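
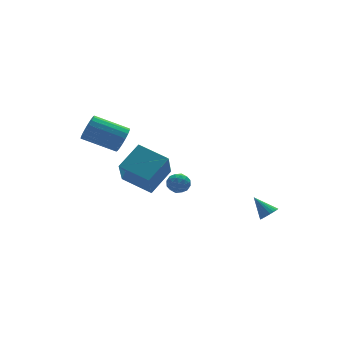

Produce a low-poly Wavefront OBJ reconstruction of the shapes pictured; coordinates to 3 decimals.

v 3.576 -3.912 -0.962
v 3.814 -4.225 -0.509
v 3.164 -2.948 -0.078
v 4.005 -4.08 -0.578
v 4.122 -3.906 -0.713
v 4.144 -3.733 -0.892
v 4.068 -3.591 -1.082
v 3.907 -3.504 -1.252
v 3.689 -3.488 -1.371
v 3.451 -3.545 -1.42
v 3.234 -3.665 -1.389
v 3.077 -3.828 -1.285
v 3.006 -4.006 -1.124
v 3.033 -4.167 -0.936
v 3.155 -4.284 -0.752
v 3.349 -4.336 -0.604
v 3.582 -4.316 -0.518
v -1.702 3.172 -0.599
v -2.383 2.107 1.164
v -0.189 3.816 0.374
v -0.87 2.75 2.137
v -0.67 1.59 -1.157
v -1.351 0.524 0.606
v 0.843 2.233 -0.184
v 0.162 1.168 1.579
v -1.749 2.857 2.67
v -1.19 3.306 3.146
v -2.813 4.372 4.045
v -3.371 3.923 3.57
v -1.224 3.52 2.83
v -2.847 4.586 3.73
v -1.363 3.602 2.483
v -2.985 4.668 3.383
v -1.577 3.537 2.173
v -3.2 4.603 3.072
v -1.826 3.338 1.961
v -3.449 4.404 2.861
v -2.059 3.043 1.89
v -3.682 4.109 2.79
v -2.231 2.711 1.973
v -3.854 3.777 2.873
v -2.307 2.408 2.195
v -3.93 3.474 3.094
v -2.273 2.194 2.51
v -3.896 3.26 3.41
v -2.135 2.112 2.857
v -3.757 3.178 3.757
v -1.92 2.177 3.168
v -3.543 3.243 4.067
v -1.671 2.376 3.379
v -3.294 3.442 4.279
v -1.438 2.671 3.45
v -3.061 3.737 4.35
v -1.266 3.003 3.367
v -2.889 4.069 4.267
v -1.336 -1.588 1.299
v -1.033 -1.351 1.864
v -0.427 -2.169 1.056
v -0.124 -1.932 1.621
v -0.647 -2.369 1.671
v -1.209 -2.01 1.822
v -0.251 -1.51 1.098
v -0.813 -1.151 1.249
v -0.363 -1.303 1.74
v -0.607 -1.833 2.094
v -0.853 -1.687 0.826
v -1.097 -2.217 1.18
v -1.264 -1.418 1.603
v -0.196 -2.102 1.317
v -0.503 -2.358 1.347
v -0.325 -2.219 1.679
v -1.368 -1.806 1.578
v -1.19 -1.666 1.91
v -0.963 -2.265 1.797
v -0.27 -1.854 1.01
v -0.092 -1.714 1.342
v -1.135 -1.301 1.241
v -0.957 -1.162 1.573
v -0.497 -1.255 1.123
v -0.692 -1.251 1.862
v -0.158 -1.592 1.719
v -0.233 -1.344 1.412
v -0.563 -1.133 1.5
v -0.836 -1.563 2.07
v -0.302 -1.904 1.927
v -0.609 -2.161 1.957
v -0.939 -1.95 2.045
v -0.442 -1.534 1.997
v -1.158 -1.616 0.993
v -0.624 -1.957 0.85
v -0.521 -1.57 0.875
v -0.851 -1.359 0.963
v -1.302 -1.928 1.201
v -0.768 -2.269 1.058
v -0.897 -2.387 1.42
v -1.227 -2.176 1.508
v -1.018 -1.986 0.923
f 2 1 4
f 2 4 3
f 4 1 5
f 4 5 3
f 5 1 6
f 5 6 3
f 6 1 7
f 6 7 3
f 7 1 8
f 7 8 3
f 8 1 9
f 8 9 3
f 9 1 10
f 9 10 3
f 10 1 11
f 10 11 3
f 11 1 12
f 11 12 3
f 12 1 13
f 12 13 3
f 13 1 14
f 13 14 3
f 14 1 15
f 14 15 3
f 15 1 16
f 15 16 3
f 16 1 17
f 16 17 3
f 17 1 2
f 17 2 3
f 19 21 18
f 22 19 18
f 18 21 20
f 20 22 18
f 19 25 21
f 23 19 22
f 23 25 19
f 21 25 20
f 24 22 20
f 20 25 24
f 24 23 22
f 25 23 24
f 27 26 30
f 27 30 28
f 28 30 31
f 28 31 29
f 30 26 32
f 30 32 31
f 31 32 33
f 31 33 29
f 32 26 34
f 32 34 33
f 33 34 35
f 33 35 29
f 34 26 36
f 34 36 35
f 35 36 37
f 35 37 29
f 36 26 38
f 36 38 37
f 37 38 39
f 37 39 29
f 38 26 40
f 38 40 39
f 39 40 41
f 39 41 29
f 40 26 42
f 40 42 41
f 41 42 43
f 41 43 29
f 42 26 44
f 42 44 43
f 43 44 45
f 43 45 29
f 44 26 46
f 44 46 45
f 45 46 47
f 45 47 29
f 46 26 48
f 46 48 47
f 47 48 49
f 47 49 29
f 48 26 50
f 48 50 49
f 49 50 51
f 49 51 29
f 50 26 52
f 50 52 51
f 51 52 53
f 51 53 29
f 52 26 54
f 52 54 53
f 53 54 55
f 53 55 29
f 54 26 27
f 54 27 55
f 55 27 28
f 55 28 29
f 56 93 72
f 93 67 96
f 72 96 61
f 93 96 72
f 56 72 68
f 72 61 73
f 68 73 57
f 72 73 68
f 56 68 77
f 68 57 78
f 77 78 63
f 68 78 77
f 56 77 89
f 77 63 92
f 89 92 66
f 77 92 89
f 56 89 93
f 89 66 97
f 93 97 67
f 89 97 93
f 57 73 84
f 73 61 87
f 84 87 65
f 73 87 84
f 61 96 74
f 96 67 95
f 74 95 60
f 96 95 74
f 67 97 94
f 97 66 90
f 94 90 58
f 97 90 94
f 66 92 91
f 92 63 79
f 91 79 62
f 92 79 91
f 63 78 83
f 78 57 80
f 83 80 64
f 78 80 83
f 59 85 71
f 85 65 86
f 71 86 60
f 85 86 71
f 59 71 69
f 71 60 70
f 69 70 58
f 71 70 69
f 59 69 76
f 69 58 75
f 76 75 62
f 69 75 76
f 59 76 81
f 76 62 82
f 81 82 64
f 76 82 81
f 59 81 85
f 81 64 88
f 85 88 65
f 81 88 85
f 60 86 74
f 86 65 87
f 74 87 61
f 86 87 74
f 58 70 94
f 70 60 95
f 94 95 67
f 70 95 94
f 62 75 91
f 75 58 90
f 91 90 66
f 75 90 91
f 64 82 83
f 82 62 79
f 83 79 63
f 82 79 83
f 65 88 84
f 88 64 80
f 84 80 57
f 88 80 84



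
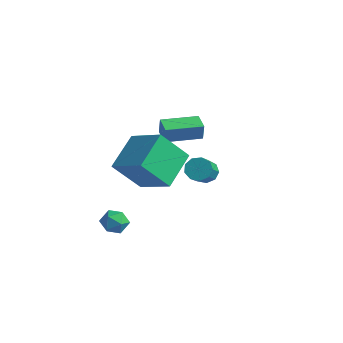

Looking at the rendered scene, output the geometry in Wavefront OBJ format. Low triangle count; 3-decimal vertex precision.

v 1.042 -0.368 1.273
v 1.141 -0.403 2.177
v 2.125 1.192 1.214
v 2.223 1.158 2.118
v 1.857 -0.938 1.162
v 1.955 -0.972 2.066
v 2.939 0.623 1.103
v 3.038 0.588 2.007
v 1.041 -3.083 -3.159
v 1.427 -3.492 -2.637
v 0.953 -4.088 -3.883
v 1.339 -4.497 -3.361
v 0.628 -4.253 -3.207
v 0.682 -3.632 -2.76
v 1.698 -3.948 -3.76
v 1.752 -3.327 -3.313
v 1.833 -4.027 -3.009
v 1.172 -4.216 -2.667
v 1.208 -3.364 -3.853
v 0.547 -3.553 -3.511
v 1.605 2.445 -2.79
v 2.22 2.797 -2.746
v 2.93 1.407 -1.527
v 2.315 1.055 -1.57
v 1.917 2.948 -2.398
v 2.627 1.559 -1.179
v 1.469 2.863 -2.233
v 2.178 1.474 -1.014
v 1.084 2.583 -2.328
v 1.793 1.194 -1.109
v 0.943 2.238 -2.64
v 1.652 0.849 -1.42
v 1.112 1.99 -3.021
v 1.821 0.6 -1.802
v 1.512 1.954 -3.294
v 2.221 0.565 -2.075
v 1.955 2.148 -3.331
v 2.665 0.759 -2.112
v 2.235 2.481 -3.115
v 2.945 1.092 -1.896
v 2.881 -3.834 -0.002
v 2.032 -4.853 1.561
v 2.503 -2.007 0.984
v 1.654 -3.027 2.547
v 4.746 -3.953 0.933
v 3.897 -4.973 2.496
v 4.368 -2.127 1.919
v 3.519 -3.146 3.482
f 2 4 1
f 5 2 1
f 1 4 3
f 3 5 1
f 2 8 4
f 6 2 5
f 6 8 2
f 4 8 3
f 7 5 3
f 3 8 7
f 7 6 5
f 8 6 7
f 9 20 14
f 9 14 10
f 9 10 16
f 9 16 19
f 9 19 20
f 10 14 18
f 14 20 13
f 20 19 11
f 19 16 15
f 16 10 17
f 12 18 13
f 12 13 11
f 12 11 15
f 12 15 17
f 12 17 18
f 13 18 14
f 11 13 20
f 15 11 19
f 17 15 16
f 18 17 10
f 22 21 25
f 22 25 23
f 23 25 26
f 23 26 24
f 25 21 27
f 25 27 26
f 26 27 28
f 26 28 24
f 27 21 29
f 27 29 28
f 28 29 30
f 28 30 24
f 29 21 31
f 29 31 30
f 30 31 32
f 30 32 24
f 31 21 33
f 31 33 32
f 32 33 34
f 32 34 24
f 33 21 35
f 33 35 34
f 34 35 36
f 34 36 24
f 35 21 37
f 35 37 36
f 36 37 38
f 36 38 24
f 37 21 39
f 37 39 38
f 38 39 40
f 38 40 24
f 39 21 22
f 39 22 40
f 40 22 23
f 40 23 24
f 42 44 41
f 45 42 41
f 41 44 43
f 43 45 41
f 42 48 44
f 46 42 45
f 46 48 42
f 44 48 43
f 47 45 43
f 43 48 47
f 47 46 45
f 48 46 47



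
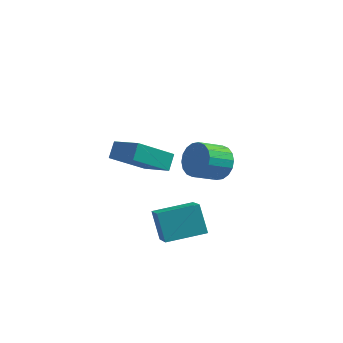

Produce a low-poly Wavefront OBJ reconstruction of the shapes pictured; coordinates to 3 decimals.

v 0.342 3.87 -1.453
v 1.069 3.43 -1.398
v -0.369 2.69 -1.482
v 0.358 2.25 -1.427
v 0.084 2.706 -0.762
v 0.524 3.435 -0.744
v 0.176 2.685 -2.136
v 0.616 3.414 -2.118
v 0.967 2.697 -1.82
v 0.91 2.711 -0.97
v -0.21 3.409 -1.91
v -0.267 3.423 -1.06
v 0.768 3.753 -1.423
v -0.068 2.367 -1.457
v -0.229 2.635 -1.066
v 0.198 2.376 -1.033
v 0.448 3.757 -1.038
v 0.875 3.498 -1.006
v 0.296 3.073 -0.632
v -0.175 2.622 -1.874
v 0.252 2.363 -1.842
v 0.502 3.744 -1.847
v 0.929 3.485 -1.814
v 0.404 3.047 -2.248
v 1.135 3.064 -1.639
v 0.717 2.371 -1.656
v 0.61 2.626 -2.073
v 0.869 3.055 -2.062
v 1.102 3.072 -1.139
v 0.684 2.379 -1.156
v 0.523 2.647 -0.765
v 0.781 3.075 -0.755
v 1.042 2.642 -1.387
v 0.016 3.741 -1.724
v -0.402 3.048 -1.741
v -0.081 3.045 -2.125
v 0.177 3.473 -2.115
v -0.017 3.749 -1.224
v -0.435 3.056 -1.241
v -0.169 3.065 -0.818
v 0.09 3.494 -0.807
v -0.342 3.478 -1.493
v 1.325 1.884 -0.179
v 1.894 1.931 0.567
v 0.945 1.104 1.345
v 0.375 1.056 0.599
v 1.646 2.264 0.618
v 0.697 1.437 1.396
v 1.334 2.521 0.512
v 0.385 1.694 1.289
v 1.021 2.653 0.268
v 0.071 1.825 1.046
v 0.767 2.632 -0.064
v -0.182 1.804 0.714
v 0.624 2.462 -0.419
v -0.326 1.635 0.359
v 0.62 2.178 -0.726
v -0.33 1.351 0.051
v 0.755 1.836 -0.925
v -0.194 1.009 -0.147
v 1.003 1.503 -0.976
v 0.054 0.676 -0.198
v 1.315 1.246 -0.869
v 0.366 0.419 -0.092
v 1.629 1.115 -0.626
v 0.679 0.287 0.152
v 1.882 1.136 -0.294
v 0.933 0.308 0.484
v 2.026 1.305 0.061
v 1.076 0.478 0.839
v 2.03 1.589 0.369
v 1.08 0.762 1.146
v -1.567 -2.783 3.555
v -1.489 -2.099 4.12
v -2.841 -1.972 2.751
v -2.762 -1.289 3.316
v -0.198 -1.891 2.284
v -0.119 -1.208 2.849
v -1.471 -1.081 1.48
v -1.393 -0.397 2.045
v -0.786 -1.198 -3.384
v -0.187 -2.731 -2.017
v -1.34 -0.368 -2.211
v -0.741 -1.902 -0.843
v 0.941 -0.338 -3.177
v 1.54 -1.872 -1.809
v 0.387 0.491 -2.003
v 0.986 -1.042 -0.636
f 1 38 17
f 38 12 41
f 17 41 6
f 38 41 17
f 1 17 13
f 17 6 18
f 13 18 2
f 17 18 13
f 1 13 22
f 13 2 23
f 22 23 8
f 13 23 22
f 1 22 34
f 22 8 37
f 34 37 11
f 22 37 34
f 1 34 38
f 34 11 42
f 38 42 12
f 34 42 38
f 2 18 29
f 18 6 32
f 29 32 10
f 18 32 29
f 6 41 19
f 41 12 40
f 19 40 5
f 41 40 19
f 12 42 39
f 42 11 35
f 39 35 3
f 42 35 39
f 11 37 36
f 37 8 24
f 36 24 7
f 37 24 36
f 8 23 28
f 23 2 25
f 28 25 9
f 23 25 28
f 4 30 16
f 30 10 31
f 16 31 5
f 30 31 16
f 4 16 14
f 16 5 15
f 14 15 3
f 16 15 14
f 4 14 21
f 14 3 20
f 21 20 7
f 14 20 21
f 4 21 26
f 21 7 27
f 26 27 9
f 21 27 26
f 4 26 30
f 26 9 33
f 30 33 10
f 26 33 30
f 5 31 19
f 31 10 32
f 19 32 6
f 31 32 19
f 3 15 39
f 15 5 40
f 39 40 12
f 15 40 39
f 7 20 36
f 20 3 35
f 36 35 11
f 20 35 36
f 9 27 28
f 27 7 24
f 28 24 8
f 27 24 28
f 10 33 29
f 33 9 25
f 29 25 2
f 33 25 29
f 44 43 47
f 44 47 45
f 45 47 48
f 45 48 46
f 47 43 49
f 47 49 48
f 48 49 50
f 48 50 46
f 49 43 51
f 49 51 50
f 50 51 52
f 50 52 46
f 51 43 53
f 51 53 52
f 52 53 54
f 52 54 46
f 53 43 55
f 53 55 54
f 54 55 56
f 54 56 46
f 55 43 57
f 55 57 56
f 56 57 58
f 56 58 46
f 57 43 59
f 57 59 58
f 58 59 60
f 58 60 46
f 59 43 61
f 59 61 60
f 60 61 62
f 60 62 46
f 61 43 63
f 61 63 62
f 62 63 64
f 62 64 46
f 63 43 65
f 63 65 64
f 64 65 66
f 64 66 46
f 65 43 67
f 65 67 66
f 66 67 68
f 66 68 46
f 67 43 69
f 67 69 68
f 68 69 70
f 68 70 46
f 69 43 71
f 69 71 70
f 70 71 72
f 70 72 46
f 71 43 44
f 71 44 72
f 72 44 45
f 72 45 46
f 74 76 73
f 77 74 73
f 73 76 75
f 75 77 73
f 74 80 76
f 78 74 77
f 78 80 74
f 76 80 75
f 79 77 75
f 75 80 79
f 79 78 77
f 80 78 79
f 82 84 81
f 85 82 81
f 81 84 83
f 83 85 81
f 82 88 84
f 86 82 85
f 86 88 82
f 84 88 83
f 87 85 83
f 83 88 87
f 87 86 85
f 88 86 87



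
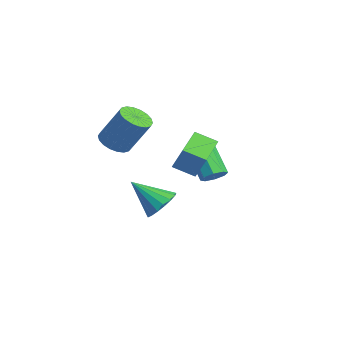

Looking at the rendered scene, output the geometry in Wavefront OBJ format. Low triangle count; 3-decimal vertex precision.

v 0.688 -0.575 1.108
v 1.5 -0.412 2.523
v -0.347 0.492 1.579
v 0.465 0.655 2.994
v 1.355 0.285 0.626
v 2.167 0.448 2.041
v 0.32 1.352 1.097
v 1.132 1.515 2.512
v -2.584 -2.035 1.477
v -1.764 -2.234 1.263
v -1.097 -1.405 3.05
v -1.916 -1.205 3.263
v -1.808 -1.88 1.115
v -1.14 -1.05 2.901
v -2.006 -1.555 1.038
v -1.338 -0.726 2.825
v -2.317 -1.326 1.048
v -1.65 -0.497 2.835
v -2.682 -1.237 1.143
v -2.014 -0.408 2.93
v -3.027 -1.306 1.304
v -2.36 -0.477 3.091
v -3.285 -1.52 1.499
v -2.617 -0.69 3.286
v -3.403 -1.835 1.69
v -2.736 -1.006 3.477
v -3.36 -2.19 1.839
v -2.692 -1.36 3.625
v -3.162 -2.514 1.915
v -2.494 -1.685 3.702
v -2.85 -2.743 1.905
v -2.183 -1.914 3.692
v -2.486 -2.832 1.81
v -1.818 -2.003 3.597
v -2.14 -2.763 1.649
v -1.473 -1.934 3.436
v -1.883 -2.55 1.454
v -1.215 -1.72 3.241
v -3.119 3.346 -2.294
v -2.659 3.087 -1.82
v -4.16 2.994 -0.412
v -4.621 3.254 -0.886
v -2.684 3.63 -1.81
v -4.185 3.537 -0.403
v -2.963 4.006 -2.084
v -4.465 3.914 -0.676
v -3.335 3.997 -2.481
v -4.836 3.904 -1.073
v -3.58 3.606 -2.768
v -5.081 3.513 -1.36
v -3.555 3.063 -2.777
v -5.056 2.97 -1.37
v -3.275 2.686 -2.504
v -4.777 2.594 -1.096
v -2.904 2.696 -2.107
v -4.405 2.603 -0.699
v -2.676 0.383 -3.376
v -2.287 0.917 -2.625
v -3.684 -0.783 -2.024
v -2.694 1.147 -2.73
v -3.097 1.201 -2.983
v -3.403 1.068 -3.326
v -3.543 0.779 -3.68
v -3.484 0.398 -3.965
v -3.241 0.014 -4.115
v -2.868 -0.285 -4.095
v -2.451 -0.431 -3.911
v -2.086 -0.391 -3.604
v -1.856 -0.173 -3.245
v -1.814 0.172 -2.916
v -1.97 0.565 -2.692
f 2 4 1
f 5 2 1
f 1 4 3
f 3 5 1
f 2 8 4
f 6 2 5
f 6 8 2
f 4 8 3
f 7 5 3
f 3 8 7
f 7 6 5
f 8 6 7
f 10 9 13
f 10 13 11
f 11 13 14
f 11 14 12
f 13 9 15
f 13 15 14
f 14 15 16
f 14 16 12
f 15 9 17
f 15 17 16
f 16 17 18
f 16 18 12
f 17 9 19
f 17 19 18
f 18 19 20
f 18 20 12
f 19 9 21
f 19 21 20
f 20 21 22
f 20 22 12
f 21 9 23
f 21 23 22
f 22 23 24
f 22 24 12
f 23 9 25
f 23 25 24
f 24 25 26
f 24 26 12
f 25 9 27
f 25 27 26
f 26 27 28
f 26 28 12
f 27 9 29
f 27 29 28
f 28 29 30
f 28 30 12
f 29 9 31
f 29 31 30
f 30 31 32
f 30 32 12
f 31 9 33
f 31 33 32
f 32 33 34
f 32 34 12
f 33 9 35
f 33 35 34
f 34 35 36
f 34 36 12
f 35 9 37
f 35 37 36
f 36 37 38
f 36 38 12
f 37 9 10
f 37 10 38
f 38 10 11
f 38 11 12
f 40 39 43
f 40 43 41
f 41 43 44
f 41 44 42
f 43 39 45
f 43 45 44
f 44 45 46
f 44 46 42
f 45 39 47
f 45 47 46
f 46 47 48
f 46 48 42
f 47 39 49
f 47 49 48
f 48 49 50
f 48 50 42
f 49 39 51
f 49 51 50
f 50 51 52
f 50 52 42
f 51 39 53
f 51 53 52
f 52 53 54
f 52 54 42
f 53 39 55
f 53 55 54
f 54 55 56
f 54 56 42
f 55 39 40
f 55 40 56
f 56 40 41
f 56 41 42
f 58 57 60
f 58 60 59
f 60 57 61
f 60 61 59
f 61 57 62
f 61 62 59
f 62 57 63
f 62 63 59
f 63 57 64
f 63 64 59
f 64 57 65
f 64 65 59
f 65 57 66
f 65 66 59
f 66 57 67
f 66 67 59
f 67 57 68
f 67 68 59
f 68 57 69
f 68 69 59
f 69 57 70
f 69 70 59
f 70 57 71
f 70 71 59
f 71 57 58
f 71 58 59



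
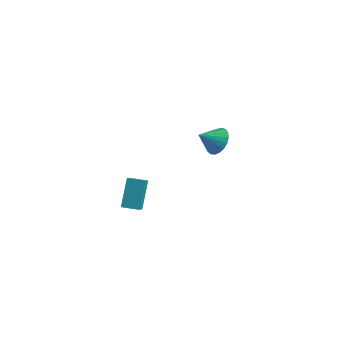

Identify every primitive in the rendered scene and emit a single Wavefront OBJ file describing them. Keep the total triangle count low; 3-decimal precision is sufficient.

v 2.241 4.02 -2.756
v 3.073 3.698 -2.375
v 1.519 3.14 -1.924
v 2.981 4.005 -2.129
v 2.762 4.315 -1.993
v 2.452 4.573 -1.988
v 2.106 4.736 -2.116
v 1.783 4.775 -2.354
v 1.54 4.684 -2.662
v 1.417 4.477 -2.987
v 1.437 4.192 -3.271
v 1.596 3.877 -3.467
v 1.867 3.587 -3.539
v 2.202 3.371 -3.476
v 2.544 3.268 -3.289
v 2.833 3.295 -3.009
v 3.02 3.447 -2.686
v 1.041 -3.758 -3.557
v 1.317 -4.47 -2.975
v 0.721 -2.661 -2.064
v 0.996 -3.374 -1.482
v 1.984 -3.426 -3.598
v 2.259 -4.139 -3.016
v 1.663 -2.33 -2.105
v 1.939 -3.042 -1.523
f 2 1 4
f 2 4 3
f 4 1 5
f 4 5 3
f 5 1 6
f 5 6 3
f 6 1 7
f 6 7 3
f 7 1 8
f 7 8 3
f 8 1 9
f 8 9 3
f 9 1 10
f 9 10 3
f 10 1 11
f 10 11 3
f 11 1 12
f 11 12 3
f 12 1 13
f 12 13 3
f 13 1 14
f 13 14 3
f 14 1 15
f 14 15 3
f 15 1 16
f 15 16 3
f 16 1 17
f 16 17 3
f 17 1 2
f 17 2 3
f 19 21 18
f 22 19 18
f 18 21 20
f 20 22 18
f 19 25 21
f 23 19 22
f 23 25 19
f 21 25 20
f 24 22 20
f 20 25 24
f 24 23 22
f 25 23 24



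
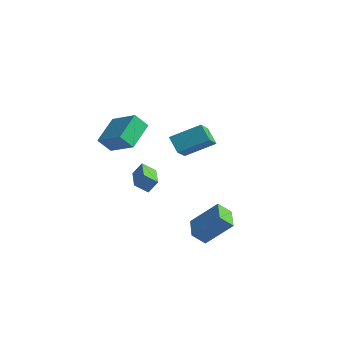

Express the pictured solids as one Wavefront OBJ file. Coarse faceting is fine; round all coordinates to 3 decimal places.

v -4.491 0.302 -3.011
v -4.151 0.754 -2.248
v -3.843 0.795 -3.592
v -3.504 1.248 -2.829
v -3.056 -1.248 -2.731
v -2.717 -0.795 -1.968
v -2.409 -0.754 -3.312
v -2.069 -0.302 -2.549
v 2.582 -1.996 -3.76
v 2.087 -2.573 -3.022
v 3.838 -1.154 -2.26
v 3.343 -1.732 -1.522
v 3.537 -3.068 -3.958
v 3.042 -3.646 -3.22
v 4.793 -2.227 -2.458
v 4.298 -2.804 -1.72
v 1.1 -1.838 1.492
v 1.524 -2.99 2.438
v 0.263 -1.526 2.247
v 0.686 -2.678 3.193
v 2.354 -0.642 2.387
v 2.777 -1.794 3.333
v 1.516 -0.33 3.142
v 1.94 -1.482 4.088
v -1.61 -4.075 3.014
v -1.989 -2.354 3.851
v -3.329 -3.996 2.075
v -3.707 -2.275 2.911
v -1.113 -3.545 2.149
v -1.491 -1.824 2.985
v -2.831 -3.466 1.209
v -3.21 -1.745 2.046
f 2 4 1
f 5 2 1
f 1 4 3
f 3 5 1
f 2 8 4
f 6 2 5
f 6 8 2
f 4 8 3
f 7 5 3
f 3 8 7
f 7 6 5
f 8 6 7
f 10 12 9
f 13 10 9
f 9 12 11
f 11 13 9
f 10 16 12
f 14 10 13
f 14 16 10
f 12 16 11
f 15 13 11
f 11 16 15
f 15 14 13
f 16 14 15
f 18 20 17
f 21 18 17
f 17 20 19
f 19 21 17
f 18 24 20
f 22 18 21
f 22 24 18
f 20 24 19
f 23 21 19
f 19 24 23
f 23 22 21
f 24 22 23
f 26 28 25
f 29 26 25
f 25 28 27
f 27 29 25
f 26 32 28
f 30 26 29
f 30 32 26
f 28 32 27
f 31 29 27
f 27 32 31
f 31 30 29
f 32 30 31



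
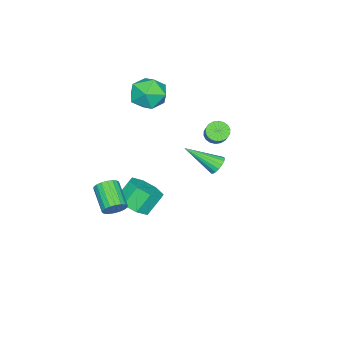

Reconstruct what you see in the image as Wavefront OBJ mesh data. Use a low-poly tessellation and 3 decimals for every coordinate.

v 0.894 -1.053 -2.544
v 1.147 -0.856 -1.989
v 0.238 -1.85 -1.222
v -0.014 -2.047 -1.776
v 0.925 -0.68 -2.024
v 0.016 -1.674 -1.257
v 0.698 -0.578 -2.162
v -0.211 -1.572 -1.395
v 0.509 -0.571 -2.375
v -0.4 -1.565 -1.608
v 0.397 -0.658 -2.622
v -0.512 -1.652 -1.855
v 0.383 -0.824 -2.853
v -0.526 -1.818 -2.086
v 0.471 -1.035 -3.023
v -0.438 -2.029 -2.256
v 0.642 -1.25 -3.098
v -0.267 -2.244 -2.331
v 0.864 -1.426 -3.063
v -0.045 -2.42 -2.296
v 1.091 -1.528 -2.925
v 0.182 -2.522 -2.158
v 1.28 -1.535 -2.712
v 0.371 -2.529 -1.945
v 1.392 -1.448 -2.465
v 0.483 -2.442 -1.698
v 1.406 -1.282 -2.234
v 0.497 -2.276 -1.467
v 1.318 -1.071 -2.064
v 0.409 -2.065 -1.297
v -1.411 -1.384 -3.986
v -0.987 -2.09 -3.419
v -1.625 -1.663 -2.408
v -2.049 -0.956 -2.974
v -0.578 -1.443 -3.436
v -1.216 -1.016 -2.424
v -0.658 -0.762 -3.774
v -1.295 -0.334 -2.762
v -1.178 -0.444 -4.236
v -1.816 -0.016 -3.225
v -1.835 -0.677 -4.552
v -2.473 -0.25 -3.541
v -2.244 -1.324 -4.536
v -2.882 -0.897 -3.524
v -2.165 -2.006 -4.198
v -2.802 -1.578 -3.186
v -1.644 -2.324 -3.735
v -2.282 -1.896 -2.724
v 0.574 4.221 2.336
v 0.901 4.054 1.94
v 1.106 2.779 3.384
v 1.05 4.211 2.081
v 1.09 4.371 2.281
v 1.011 4.496 2.493
v 0.832 4.558 2.669
v 0.594 4.543 2.768
v 0.352 4.454 2.769
v 0.16 4.311 2.67
v 0.063 4.148 2.495
v 0.083 4.001 2.283
v 0.216 3.905 2.083
v 0.43 3.881 1.941
v 0.678 3.934 1.89
v -3.199 2.209 1.378
v -2.742 1.916 1.146
v -2.005 2.398 1.99
v -2.461 2.691 2.222
v -2.739 2.143 1.014
v -2.002 2.625 1.858
v -2.827 2.383 0.954
v -2.09 2.865 1.798
v -2.989 2.589 0.978
v -2.251 3.07 1.822
v -3.192 2.719 1.081
v -2.455 3.201 1.925
v -3.397 2.748 1.243
v -2.659 3.23 2.087
v -3.562 2.671 1.432
v -2.825 3.153 2.276
v -3.655 2.502 1.61
v -2.918 2.984 2.454
v -3.658 2.275 1.742
v -2.921 2.757 2.586
v -3.57 2.035 1.802
v -2.833 2.517 2.646
v -3.409 1.83 1.778
v -2.671 2.311 2.622
v -3.205 1.699 1.675
v -2.468 2.181 2.519
v -3.001 1.67 1.513
v -2.263 2.152 2.357
v -2.835 1.747 1.324
v -2.098 2.229 2.168
v -4.836 -1.392 2.72
v -4.317 -1.187 1.792
v -3.583 -2.533 3.168
v -3.064 -2.328 2.24
v -3.116 -1.568 3.01
v -3.891 -0.863 2.733
v -4.009 -2.857 2.227
v -4.784 -2.152 1.95
v -3.806 -2.093 1.487
v -3.255 -1.296 1.971
v -4.645 -2.424 2.989
v -4.094 -1.627 3.473
f 2 1 5
f 2 5 3
f 3 5 6
f 3 6 4
f 5 1 7
f 5 7 6
f 6 7 8
f 6 8 4
f 7 1 9
f 7 9 8
f 8 9 10
f 8 10 4
f 9 1 11
f 9 11 10
f 10 11 12
f 10 12 4
f 11 1 13
f 11 13 12
f 12 13 14
f 12 14 4
f 13 1 15
f 13 15 14
f 14 15 16
f 14 16 4
f 15 1 17
f 15 17 16
f 16 17 18
f 16 18 4
f 17 1 19
f 17 19 18
f 18 19 20
f 18 20 4
f 19 1 21
f 19 21 20
f 20 21 22
f 20 22 4
f 21 1 23
f 21 23 22
f 22 23 24
f 22 24 4
f 23 1 25
f 23 25 24
f 24 25 26
f 24 26 4
f 25 1 27
f 25 27 26
f 26 27 28
f 26 28 4
f 27 1 29
f 27 29 28
f 28 29 30
f 28 30 4
f 29 1 2
f 29 2 30
f 30 2 3
f 30 3 4
f 32 31 35
f 32 35 33
f 33 35 36
f 33 36 34
f 35 31 37
f 35 37 36
f 36 37 38
f 36 38 34
f 37 31 39
f 37 39 38
f 38 39 40
f 38 40 34
f 39 31 41
f 39 41 40
f 40 41 42
f 40 42 34
f 41 31 43
f 41 43 42
f 42 43 44
f 42 44 34
f 43 31 45
f 43 45 44
f 44 45 46
f 44 46 34
f 45 31 47
f 45 47 46
f 46 47 48
f 46 48 34
f 47 31 32
f 47 32 48
f 48 32 33
f 48 33 34
f 50 49 52
f 50 52 51
f 52 49 53
f 52 53 51
f 53 49 54
f 53 54 51
f 54 49 55
f 54 55 51
f 55 49 56
f 55 56 51
f 56 49 57
f 56 57 51
f 57 49 58
f 57 58 51
f 58 49 59
f 58 59 51
f 59 49 60
f 59 60 51
f 60 49 61
f 60 61 51
f 61 49 62
f 61 62 51
f 62 49 63
f 62 63 51
f 63 49 50
f 63 50 51
f 65 64 68
f 65 68 66
f 66 68 69
f 66 69 67
f 68 64 70
f 68 70 69
f 69 70 71
f 69 71 67
f 70 64 72
f 70 72 71
f 71 72 73
f 71 73 67
f 72 64 74
f 72 74 73
f 73 74 75
f 73 75 67
f 74 64 76
f 74 76 75
f 75 76 77
f 75 77 67
f 76 64 78
f 76 78 77
f 77 78 79
f 77 79 67
f 78 64 80
f 78 80 79
f 79 80 81
f 79 81 67
f 80 64 82
f 80 82 81
f 81 82 83
f 81 83 67
f 82 64 84
f 82 84 83
f 83 84 85
f 83 85 67
f 84 64 86
f 84 86 85
f 85 86 87
f 85 87 67
f 86 64 88
f 86 88 87
f 87 88 89
f 87 89 67
f 88 64 90
f 88 90 89
f 89 90 91
f 89 91 67
f 90 64 92
f 90 92 91
f 91 92 93
f 91 93 67
f 92 64 65
f 92 65 93
f 93 65 66
f 93 66 67
f 94 105 99
f 94 99 95
f 94 95 101
f 94 101 104
f 94 104 105
f 95 99 103
f 99 105 98
f 105 104 96
f 104 101 100
f 101 95 102
f 97 103 98
f 97 98 96
f 97 96 100
f 97 100 102
f 97 102 103
f 98 103 99
f 96 98 105
f 100 96 104
f 102 100 101
f 103 102 95



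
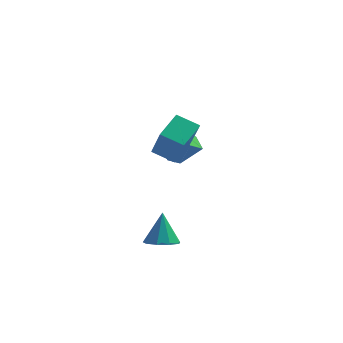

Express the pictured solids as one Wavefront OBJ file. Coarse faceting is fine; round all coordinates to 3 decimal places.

v 1.941 -3.33 -2.327
v 2.663 -2.975 -2.424
v 1.839 -2.71 -0.833
v 2.26 -2.634 -2.593
v 1.707 -2.619 -2.637
v 1.265 -2.936 -2.536
v 1.138 -3.438 -2.337
v 1.388 -3.888 -2.133
v 1.896 -4.078 -2.02
v 2.425 -3.917 -2.05
v 2.728 -3.481 -2.21
v 1.225 1.132 0.319
v 0.785 1.777 0.725
v 1.675 1.736 -0.155
v 1.236 2.381 0.251
v 2.244 1.179 1.349
v 1.805 1.824 1.755
v 2.695 1.783 0.875
v 2.255 2.428 1.281
v 1.224 -2.096 2.518
v 1.649 -0.792 3.101
v 2.277 -2.23 2.051
v 2.702 -0.926 2.634
v 1.798 -2.974 4.066
v 2.223 -1.67 4.649
v 2.851 -3.108 3.599
v 3.276 -1.804 4.182
f 2 1 4
f 2 4 3
f 4 1 5
f 4 5 3
f 5 1 6
f 5 6 3
f 6 1 7
f 6 7 3
f 7 1 8
f 7 8 3
f 8 1 9
f 8 9 3
f 9 1 10
f 9 10 3
f 10 1 11
f 10 11 3
f 11 1 2
f 11 2 3
f 13 15 12
f 16 13 12
f 12 15 14
f 14 16 12
f 13 19 15
f 17 13 16
f 17 19 13
f 15 19 14
f 18 16 14
f 14 19 18
f 18 17 16
f 19 17 18
f 21 23 20
f 24 21 20
f 20 23 22
f 22 24 20
f 21 27 23
f 25 21 24
f 25 27 21
f 23 27 22
f 26 24 22
f 22 27 26
f 26 25 24
f 27 25 26



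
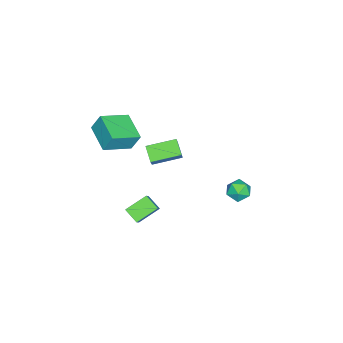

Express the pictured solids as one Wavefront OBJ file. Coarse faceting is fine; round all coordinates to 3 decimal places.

v 0.371 -2.795 -1.183
v -0.354 -3.416 -0.489
v -0.622 -1.209 -0.801
v -1.347 -1.83 -0.106
v 1.167 -2.55 -0.134
v 0.442 -3.171 0.561
v 0.174 -0.964 0.249
v -0.551 -1.585 0.943
v 3.031 -5.488 3.778
v 2.918 -4.935 4.938
v 1.604 -4.336 3.089
v 1.49 -3.782 4.248
v 4.35 -4.158 3.272
v 4.236 -3.604 4.431
v 2.922 -3.005 2.582
v 2.809 -2.452 3.742
v 4.057 -2.103 -3.236
v 3.709 -2.962 -2.663
v 3.006 -1.208 -2.531
v 2.658 -2.067 -1.958
v 5.342 -1.693 -1.842
v 4.994 -2.552 -1.269
v 4.291 -0.798 -1.137
v 3.943 -1.657 -0.564
v 2.06 3.385 1.2
v 2.586 4.003 1.377
v 2.734 3.137 0.063
v 3.26 3.755 0.24
v 3.264 3.061 0.698
v 2.848 3.215 1.4
v 2.472 3.925 0.04
v 2.056 4.079 0.742
v 2.841 4.337 0.66
v 3.331 3.803 1.067
v 1.989 3.337 0.373
v 2.479 2.803 0.78
f 2 4 1
f 5 2 1
f 1 4 3
f 3 5 1
f 2 8 4
f 6 2 5
f 6 8 2
f 4 8 3
f 7 5 3
f 3 8 7
f 7 6 5
f 8 6 7
f 10 12 9
f 13 10 9
f 9 12 11
f 11 13 9
f 10 16 12
f 14 10 13
f 14 16 10
f 12 16 11
f 15 13 11
f 11 16 15
f 15 14 13
f 16 14 15
f 18 20 17
f 21 18 17
f 17 20 19
f 19 21 17
f 18 24 20
f 22 18 21
f 22 24 18
f 20 24 19
f 23 21 19
f 19 24 23
f 23 22 21
f 24 22 23
f 25 36 30
f 25 30 26
f 25 26 32
f 25 32 35
f 25 35 36
f 26 30 34
f 30 36 29
f 36 35 27
f 35 32 31
f 32 26 33
f 28 34 29
f 28 29 27
f 28 27 31
f 28 31 33
f 28 33 34
f 29 34 30
f 27 29 36
f 31 27 35
f 33 31 32
f 34 33 26



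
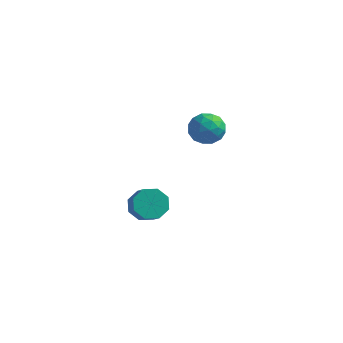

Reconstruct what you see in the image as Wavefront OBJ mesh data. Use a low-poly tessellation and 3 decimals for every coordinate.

v 1.845 -2.412 -1.915
v 2.375 -2.665 -2.557
v 3.024 -3.361 -1.747
v 2.495 -3.108 -1.105
v 2.589 -2.112 -2.254
v 3.238 -2.808 -1.443
v 2.367 -1.735 -1.752
v 3.016 -2.431 -0.941
v 1.84 -1.754 -1.346
v 2.489 -2.45 -0.535
v 1.316 -2.159 -1.273
v 1.965 -2.855 -0.463
v 1.102 -2.712 -1.577
v 1.751 -3.408 -0.766
v 1.324 -3.089 -2.079
v 1.973 -3.785 -1.268
v 1.851 -3.07 -2.485
v 2.5 -3.766 -1.674
v 2.314 3.953 -0.289
v 3.132 3.438 -0.274
v 1.528 2.722 0.274
v 2.346 2.207 0.289
v 2.227 2.944 0.904
v 2.713 3.705 0.556
v 1.947 2.455 -0.556
v 2.433 3.216 -0.904
v 2.906 2.512 -0.439
v 3.079 2.814 0.464
v 1.581 3.346 -0.464
v 1.754 3.648 0.439
v 2.792 3.804 -0.331
v 1.868 2.356 0.331
v 1.798 2.79 0.692
v 2.279 2.487 0.701
v 2.546 3.961 0.157
v 3.027 3.658 0.166
v 2.495 3.367 0.858
v 1.633 2.502 -0.166
v 2.114 2.199 -0.157
v 2.381 3.673 -0.701
v 2.862 3.37 -0.692
v 2.165 2.793 -0.858
v 3.14 2.956 -0.419
v 2.678 2.233 -0.088
v 2.443 2.379 -0.585
v 2.729 2.826 -0.789
v 3.242 3.134 0.112
v 2.78 2.41 0.443
v 2.71 2.844 0.804
v 2.995 3.291 0.599
v 3.108 2.59 0.015
v 1.88 3.75 -0.443
v 1.418 3.026 -0.112
v 1.665 2.869 -0.599
v 1.95 3.316 -0.804
v 1.982 3.927 0.088
v 1.52 3.204 0.419
v 1.931 3.334 0.789
v 2.217 3.781 0.585
v 1.552 3.57 -0.015
f 2 1 5
f 2 5 3
f 3 5 6
f 3 6 4
f 5 1 7
f 5 7 6
f 6 7 8
f 6 8 4
f 7 1 9
f 7 9 8
f 8 9 10
f 8 10 4
f 9 1 11
f 9 11 10
f 10 11 12
f 10 12 4
f 11 1 13
f 11 13 12
f 12 13 14
f 12 14 4
f 13 1 15
f 13 15 14
f 14 15 16
f 14 16 4
f 15 1 17
f 15 17 16
f 16 17 18
f 16 18 4
f 17 1 2
f 17 2 18
f 18 2 3
f 18 3 4
f 19 56 35
f 56 30 59
f 35 59 24
f 56 59 35
f 19 35 31
f 35 24 36
f 31 36 20
f 35 36 31
f 19 31 40
f 31 20 41
f 40 41 26
f 31 41 40
f 19 40 52
f 40 26 55
f 52 55 29
f 40 55 52
f 19 52 56
f 52 29 60
f 56 60 30
f 52 60 56
f 20 36 47
f 36 24 50
f 47 50 28
f 36 50 47
f 24 59 37
f 59 30 58
f 37 58 23
f 59 58 37
f 30 60 57
f 60 29 53
f 57 53 21
f 60 53 57
f 29 55 54
f 55 26 42
f 54 42 25
f 55 42 54
f 26 41 46
f 41 20 43
f 46 43 27
f 41 43 46
f 22 48 34
f 48 28 49
f 34 49 23
f 48 49 34
f 22 34 32
f 34 23 33
f 32 33 21
f 34 33 32
f 22 32 39
f 32 21 38
f 39 38 25
f 32 38 39
f 22 39 44
f 39 25 45
f 44 45 27
f 39 45 44
f 22 44 48
f 44 27 51
f 48 51 28
f 44 51 48
f 23 49 37
f 49 28 50
f 37 50 24
f 49 50 37
f 21 33 57
f 33 23 58
f 57 58 30
f 33 58 57
f 25 38 54
f 38 21 53
f 54 53 29
f 38 53 54
f 27 45 46
f 45 25 42
f 46 42 26
f 45 42 46
f 28 51 47
f 51 27 43
f 47 43 20
f 51 43 47



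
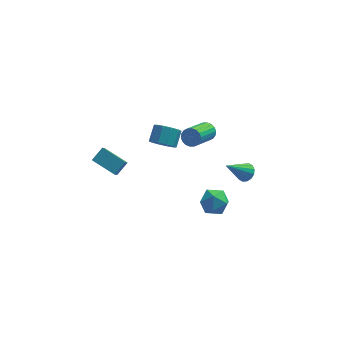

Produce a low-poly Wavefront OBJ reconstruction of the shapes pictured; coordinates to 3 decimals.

v 4.338 2.445 -4.267
v 4.768 2.05 -4.031
v 3.142 1.915 -2.973
v 4.815 2.331 -3.873
v 4.735 2.643 -3.82
v 4.547 2.901 -3.887
v 4.304 3.037 -4.056
v 4.07 3.015 -4.282
v 3.907 2.839 -4.503
v 3.86 2.558 -4.662
v 3.941 2.247 -4.715
v 4.128 1.988 -4.648
v 4.371 1.852 -4.479
v 4.606 1.875 -4.253
v -0.507 -0.735 2.045
v -0.251 -0.343 1.446
v 0.063 0.447 2.097
v -0.193 0.055 2.695
v -0.699 -0.223 1.517
v -0.386 0.566 2.168
v -1.074 -0.299 1.789
v -0.761 0.491 2.44
v -1.233 -0.541 2.159
v -0.919 0.248 2.81
v -1.114 -0.857 2.485
v -0.8 -0.068 3.136
v -0.763 -1.127 2.643
v -0.449 -0.337 3.294
v -0.314 -1.246 2.572
v -0.001 -0.457 3.223
v 0.061 -1.171 2.3
v 0.374 -0.381 2.951
v 0.219 -0.928 1.93
v 0.533 -0.139 2.581
v 0.1 -0.612 1.604
v 0.414 0.177 2.255
v -4.328 1.165 -1.212
v -3.726 1.688 -0.641
v -4.182 1.685 -1.842
v -3.581 2.208 -1.272
v -3.119 0.272 -1.668
v -2.518 0.795 -1.098
v -2.974 0.792 -2.299
v -2.372 1.315 -1.728
v 1.906 0.491 1.808
v 2.201 0.644 2.295
v 1.288 -0.798 3.3
v 0.994 -0.951 2.812
v 1.984 0.791 2.31
v 1.071 -0.65 3.314
v 1.751 0.879 2.224
v 0.839 -0.563 3.229
v 1.55 0.89 2.057
v 0.637 -0.552 3.061
v 1.419 0.822 1.84
v 0.506 -0.62 2.844
v 1.384 0.688 1.616
v 0.472 -0.754 2.621
v 1.453 0.515 1.431
v 0.541 -0.927 2.435
v 1.612 0.338 1.32
v 0.699 -1.104 2.325
v 1.829 0.19 1.306
v 0.916 -1.251 2.31
v 2.061 0.103 1.391
v 1.149 -1.339 2.396
v 2.263 0.092 1.559
v 1.35 -1.35 2.563
v 2.394 0.16 1.776
v 1.481 -1.282 2.78
v 2.428 0.294 1.999
v 1.516 -1.148 3.004
v 2.359 0.467 2.185
v 1.447 -0.975 3.189
v 2.325 -1.661 -1.613
v 2.966 -2.282 -1.762
v 1.394 -2.718 -1.218
v 2.035 -3.339 -1.367
v 2.114 -2.763 -0.674
v 2.69 -2.11 -0.918
v 1.67 -2.89 -2.062
v 2.246 -2.237 -2.306
v 2.561 -3.041 -2.039
v 2.836 -2.963 -1.181
v 1.524 -2.037 -1.799
v 1.799 -1.959 -0.941
f 2 1 4
f 2 4 3
f 4 1 5
f 4 5 3
f 5 1 6
f 5 6 3
f 6 1 7
f 6 7 3
f 7 1 8
f 7 8 3
f 8 1 9
f 8 9 3
f 9 1 10
f 9 10 3
f 10 1 11
f 10 11 3
f 11 1 12
f 11 12 3
f 12 1 13
f 12 13 3
f 13 1 14
f 13 14 3
f 14 1 2
f 14 2 3
f 16 15 19
f 16 19 17
f 17 19 20
f 17 20 18
f 19 15 21
f 19 21 20
f 20 21 22
f 20 22 18
f 21 15 23
f 21 23 22
f 22 23 24
f 22 24 18
f 23 15 25
f 23 25 24
f 24 25 26
f 24 26 18
f 25 15 27
f 25 27 26
f 26 27 28
f 26 28 18
f 27 15 29
f 27 29 28
f 28 29 30
f 28 30 18
f 29 15 31
f 29 31 30
f 30 31 32
f 30 32 18
f 31 15 33
f 31 33 32
f 32 33 34
f 32 34 18
f 33 15 35
f 33 35 34
f 34 35 36
f 34 36 18
f 35 15 16
f 35 16 36
f 36 16 17
f 36 17 18
f 38 40 37
f 41 38 37
f 37 40 39
f 39 41 37
f 38 44 40
f 42 38 41
f 42 44 38
f 40 44 39
f 43 41 39
f 39 44 43
f 43 42 41
f 44 42 43
f 46 45 49
f 46 49 47
f 47 49 50
f 47 50 48
f 49 45 51
f 49 51 50
f 50 51 52
f 50 52 48
f 51 45 53
f 51 53 52
f 52 53 54
f 52 54 48
f 53 45 55
f 53 55 54
f 54 55 56
f 54 56 48
f 55 45 57
f 55 57 56
f 56 57 58
f 56 58 48
f 57 45 59
f 57 59 58
f 58 59 60
f 58 60 48
f 59 45 61
f 59 61 60
f 60 61 62
f 60 62 48
f 61 45 63
f 61 63 62
f 62 63 64
f 62 64 48
f 63 45 65
f 63 65 64
f 64 65 66
f 64 66 48
f 65 45 67
f 65 67 66
f 66 67 68
f 66 68 48
f 67 45 69
f 67 69 68
f 68 69 70
f 68 70 48
f 69 45 71
f 69 71 70
f 70 71 72
f 70 72 48
f 71 45 73
f 71 73 72
f 72 73 74
f 72 74 48
f 73 45 46
f 73 46 74
f 74 46 47
f 74 47 48
f 75 86 80
f 75 80 76
f 75 76 82
f 75 82 85
f 75 85 86
f 76 80 84
f 80 86 79
f 86 85 77
f 85 82 81
f 82 76 83
f 78 84 79
f 78 79 77
f 78 77 81
f 78 81 83
f 78 83 84
f 79 84 80
f 77 79 86
f 81 77 85
f 83 81 82
f 84 83 76



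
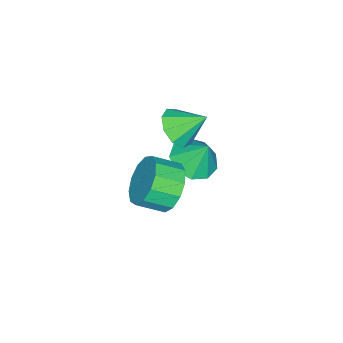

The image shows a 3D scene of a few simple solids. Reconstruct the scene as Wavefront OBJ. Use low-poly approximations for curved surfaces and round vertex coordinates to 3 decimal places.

v -4.017 2.587 0.128
v -3.44 1.898 0.466
v -3.963 3.213 1.312
v -3.083 2.378 0.196
v -3.162 2.955 -0.106
v -3.641 3.361 -0.298
v -4.297 3.404 -0.291
v -4.821 3.065 -0.088
v -4.969 2.502 0.216
v -4.672 1.979 0.48
v -4.068 1.741 0.578
v -3.511 2.187 2.314
v -3.227 1.714 2.987
v -3.849 3.193 3.166
v -2.783 2.046 2.77
v -2.68 2.445 2.341
v -2.966 2.723 1.899
v -3.506 2.751 1.651
v -4.049 2.515 1.714
v -4.34 2.126 2.058
v -4.243 1.765 2.521
v -3.803 1.603 2.888
v -0.523 3.622 2.397
v 0.015 3.451 1.571
v 0.561 2.627 2.098
v 0.023 2.798 2.923
v 0.301 3.833 1.871
v 0.847 3.009 2.398
v 0.326 4.147 2.338
v 0.872 3.323 2.865
v 0.081 4.295 2.824
v 0.627 3.471 3.35
v -0.356 4.229 3.174
v 0.19 3.405 3.7
v -0.846 3.97 3.277
v -0.299 3.146 3.803
v -1.233 3.601 3.101
v -0.687 2.777 3.627
v -1.395 3.238 2.701
v -0.849 2.414 3.227
v -1.28 2.997 2.205
v -0.734 2.173 2.731
v -0.925 2.955 1.77
v -0.379 2.131 2.296
v -0.442 3.124 1.533
v 0.104 2.3 2.06
f 2 1 4
f 2 4 3
f 4 1 5
f 4 5 3
f 5 1 6
f 5 6 3
f 6 1 7
f 6 7 3
f 7 1 8
f 7 8 3
f 8 1 9
f 8 9 3
f 9 1 10
f 9 10 3
f 10 1 11
f 10 11 3
f 11 1 2
f 11 2 3
f 13 12 15
f 13 15 14
f 15 12 16
f 15 16 14
f 16 12 17
f 16 17 14
f 17 12 18
f 17 18 14
f 18 12 19
f 18 19 14
f 19 12 20
f 19 20 14
f 20 12 21
f 20 21 14
f 21 12 22
f 21 22 14
f 22 12 13
f 22 13 14
f 24 23 27
f 24 27 25
f 25 27 28
f 25 28 26
f 27 23 29
f 27 29 28
f 28 29 30
f 28 30 26
f 29 23 31
f 29 31 30
f 30 31 32
f 30 32 26
f 31 23 33
f 31 33 32
f 32 33 34
f 32 34 26
f 33 23 35
f 33 35 34
f 34 35 36
f 34 36 26
f 35 23 37
f 35 37 36
f 36 37 38
f 36 38 26
f 37 23 39
f 37 39 38
f 38 39 40
f 38 40 26
f 39 23 41
f 39 41 40
f 40 41 42
f 40 42 26
f 41 23 43
f 41 43 42
f 42 43 44
f 42 44 26
f 43 23 45
f 43 45 44
f 44 45 46
f 44 46 26
f 45 23 24
f 45 24 46
f 46 24 25
f 46 25 26



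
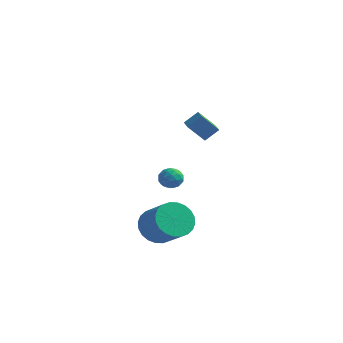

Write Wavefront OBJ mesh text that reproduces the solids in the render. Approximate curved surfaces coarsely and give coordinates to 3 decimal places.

v -1.545 -2.776 -3.738
v -0.839 -2.057 -4.179
v 0.492 -2.705 -3.102
v -0.215 -3.424 -2.662
v -0.995 -1.83 -3.849
v 0.336 -2.479 -2.773
v -1.234 -1.747 -3.503
v 0.096 -2.396 -2.427
v -1.521 -1.821 -3.192
v -0.191 -2.469 -2.116
v -1.812 -2.04 -2.965
v -0.481 -2.688 -1.889
v -2.062 -2.371 -2.855
v -0.731 -3.02 -1.779
v -2.233 -2.764 -2.88
v -0.903 -3.412 -1.804
v -2.3 -3.158 -3.035
v -0.97 -3.807 -1.959
v -2.252 -3.495 -3.298
v -0.921 -4.143 -2.221
v -2.096 -3.721 -3.627
v -0.765 -4.37 -2.551
v -1.856 -3.804 -3.973
v -0.526 -4.453 -2.897
v -1.569 -3.731 -4.284
v -0.239 -4.379 -3.208
v -1.279 -3.512 -4.511
v 0.052 -4.16 -3.435
v -1.029 -3.18 -4.621
v 0.302 -3.829 -3.545
v -0.857 -2.788 -4.596
v 0.473 -3.436 -3.52
v -0.79 -2.393 -4.441
v 0.54 -3.042 -3.365
v 0.476 -1.678 2.155
v -0.257 -2.096 3.077
v -0.138 -0.873 2.032
v -0.871 -1.291 2.954
v 0.991 -1.189 2.786
v 0.258 -1.607 3.708
v 0.377 -0.384 2.663
v -0.356 -0.802 3.585
v -3.743 2.831 -3.042
v -3.184 2.755 -2.603
v -3.776 1.685 -3.197
v -3.217 1.609 -2.758
v -3.85 1.815 -2.498
v -3.83 2.524 -2.402
v -3.13 1.916 -3.398
v -3.11 2.625 -3.302
v -2.805 2.19 -2.823
v -3.25 2.127 -2.267
v -3.71 2.313 -3.533
v -4.155 2.25 -2.977
v -3.46 2.894 -2.809
v -3.5 1.546 -2.991
v -3.872 1.668 -2.838
v -3.543 1.623 -2.58
v -3.84 2.758 -2.691
v -3.511 2.713 -2.433
v -3.903 2.161 -2.371
v -3.449 1.727 -3.367
v -3.12 1.682 -3.109
v -3.417 2.817 -3.22
v -3.088 2.772 -2.962
v -3.057 2.279 -3.429
v -2.909 2.517 -2.68
v -2.929 1.843 -2.771
v -2.878 2.024 -3.147
v -2.866 2.44 -3.091
v -3.171 2.48 -2.353
v -3.19 1.806 -2.444
v -3.563 1.928 -2.292
v -3.55 2.344 -2.235
v -2.948 2.148 -2.483
v -3.77 2.634 -3.356
v -3.789 1.96 -3.447
v -3.41 2.096 -3.565
v -3.397 2.512 -3.508
v -4.031 2.597 -3.029
v -4.051 1.923 -3.12
v -4.094 2 -2.709
v -4.082 2.416 -2.653
v -4.012 2.292 -3.317
f 2 1 5
f 2 5 3
f 3 5 6
f 3 6 4
f 5 1 7
f 5 7 6
f 6 7 8
f 6 8 4
f 7 1 9
f 7 9 8
f 8 9 10
f 8 10 4
f 9 1 11
f 9 11 10
f 10 11 12
f 10 12 4
f 11 1 13
f 11 13 12
f 12 13 14
f 12 14 4
f 13 1 15
f 13 15 14
f 14 15 16
f 14 16 4
f 15 1 17
f 15 17 16
f 16 17 18
f 16 18 4
f 17 1 19
f 17 19 18
f 18 19 20
f 18 20 4
f 19 1 21
f 19 21 20
f 20 21 22
f 20 22 4
f 21 1 23
f 21 23 22
f 22 23 24
f 22 24 4
f 23 1 25
f 23 25 24
f 24 25 26
f 24 26 4
f 25 1 27
f 25 27 26
f 26 27 28
f 26 28 4
f 27 1 29
f 27 29 28
f 28 29 30
f 28 30 4
f 29 1 31
f 29 31 30
f 30 31 32
f 30 32 4
f 31 1 33
f 31 33 32
f 32 33 34
f 32 34 4
f 33 1 2
f 33 2 34
f 34 2 3
f 34 3 4
f 36 38 35
f 39 36 35
f 35 38 37
f 37 39 35
f 36 42 38
f 40 36 39
f 40 42 36
f 38 42 37
f 41 39 37
f 37 42 41
f 41 40 39
f 42 40 41
f 43 80 59
f 80 54 83
f 59 83 48
f 80 83 59
f 43 59 55
f 59 48 60
f 55 60 44
f 59 60 55
f 43 55 64
f 55 44 65
f 64 65 50
f 55 65 64
f 43 64 76
f 64 50 79
f 76 79 53
f 64 79 76
f 43 76 80
f 76 53 84
f 80 84 54
f 76 84 80
f 44 60 71
f 60 48 74
f 71 74 52
f 60 74 71
f 48 83 61
f 83 54 82
f 61 82 47
f 83 82 61
f 54 84 81
f 84 53 77
f 81 77 45
f 84 77 81
f 53 79 78
f 79 50 66
f 78 66 49
f 79 66 78
f 50 65 70
f 65 44 67
f 70 67 51
f 65 67 70
f 46 72 58
f 72 52 73
f 58 73 47
f 72 73 58
f 46 58 56
f 58 47 57
f 56 57 45
f 58 57 56
f 46 56 63
f 56 45 62
f 63 62 49
f 56 62 63
f 46 63 68
f 63 49 69
f 68 69 51
f 63 69 68
f 46 68 72
f 68 51 75
f 72 75 52
f 68 75 72
f 47 73 61
f 73 52 74
f 61 74 48
f 73 74 61
f 45 57 81
f 57 47 82
f 81 82 54
f 57 82 81
f 49 62 78
f 62 45 77
f 78 77 53
f 62 77 78
f 51 69 70
f 69 49 66
f 70 66 50
f 69 66 70
f 52 75 71
f 75 51 67
f 71 67 44
f 75 67 71



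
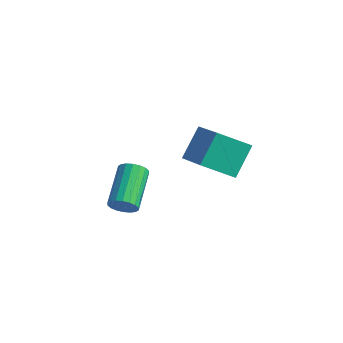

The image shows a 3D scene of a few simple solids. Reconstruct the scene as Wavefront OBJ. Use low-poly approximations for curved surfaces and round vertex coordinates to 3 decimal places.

v -2.37 -0.901 -2.819
v -2.032 -0.533 -3.219
v -2.832 1.069 -2.421
v -3.17 0.701 -2.021
v -2.273 -0.58 -3.364
v -3.072 1.021 -2.566
v -2.532 -0.691 -3.402
v -3.332 0.91 -2.604
v -2.76 -0.844 -3.324
v -3.559 0.758 -2.525
v -2.91 -1.008 -3.146
v -3.71 0.594 -2.347
v -2.954 -1.15 -2.903
v -3.753 0.451 -2.105
v -2.882 -1.243 -2.644
v -3.681 0.358 -1.846
v -2.708 -1.269 -2.419
v -3.508 0.333 -1.621
v -2.468 -1.221 -2.274
v -3.267 0.38 -1.476
v -2.208 -1.11 -2.236
v -3.008 0.491 -1.438
v -1.981 -0.958 -2.315
v -2.78 0.644 -1.516
v -1.83 -0.794 -2.493
v -2.63 0.808 -1.694
v -1.787 -0.651 -2.735
v -2.586 0.95 -1.937
v -1.859 -0.558 -2.994
v -2.658 1.043 -2.196
v 1.531 -0.997 1.96
v 1.439 0.112 3.067
v 0.072 -0.245 1.085
v -0.02 0.864 2.193
v 2.5 -0.084 1.127
v 2.408 1.025 2.235
v 1.041 0.668 0.253
v 0.949 1.777 1.36
f 2 1 5
f 2 5 3
f 3 5 6
f 3 6 4
f 5 1 7
f 5 7 6
f 6 7 8
f 6 8 4
f 7 1 9
f 7 9 8
f 8 9 10
f 8 10 4
f 9 1 11
f 9 11 10
f 10 11 12
f 10 12 4
f 11 1 13
f 11 13 12
f 12 13 14
f 12 14 4
f 13 1 15
f 13 15 14
f 14 15 16
f 14 16 4
f 15 1 17
f 15 17 16
f 16 17 18
f 16 18 4
f 17 1 19
f 17 19 18
f 18 19 20
f 18 20 4
f 19 1 21
f 19 21 20
f 20 21 22
f 20 22 4
f 21 1 23
f 21 23 22
f 22 23 24
f 22 24 4
f 23 1 25
f 23 25 24
f 24 25 26
f 24 26 4
f 25 1 27
f 25 27 26
f 26 27 28
f 26 28 4
f 27 1 29
f 27 29 28
f 28 29 30
f 28 30 4
f 29 1 2
f 29 2 30
f 30 2 3
f 30 3 4
f 32 34 31
f 35 32 31
f 31 34 33
f 33 35 31
f 32 38 34
f 36 32 35
f 36 38 32
f 34 38 33
f 37 35 33
f 33 38 37
f 37 36 35
f 38 36 37



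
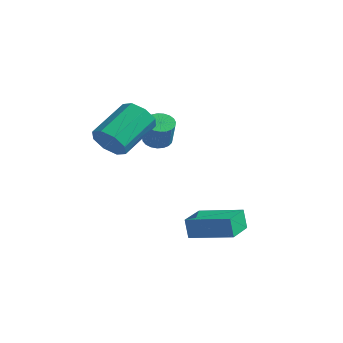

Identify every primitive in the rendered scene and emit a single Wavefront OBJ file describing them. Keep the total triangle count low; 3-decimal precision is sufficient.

v -1.498 -0.63 1.304
v -1.114 -1.061 1.052
v -0.658 -1.362 2.264
v -1.042 -0.93 2.516
v -0.964 -0.846 1.049
v -0.508 -1.147 2.261
v -0.907 -0.594 1.09
v -0.45 -0.895 2.302
v -0.952 -0.348 1.168
v -0.495 -0.648 2.38
v -1.091 -0.15 1.269
v -0.634 -0.451 2.482
v -1.301 -0.036 1.377
v -0.844 -0.337 2.589
v -1.545 -0.024 1.472
v -1.088 -0.325 2.684
v -1.781 -0.117 1.537
v -1.324 -0.418 2.75
v -1.968 -0.299 1.563
v -1.511 -0.599 2.775
v -2.074 -0.537 1.543
v -1.617 -0.838 2.756
v -2.08 -0.792 1.483
v -1.624 -1.093 2.695
v -1.986 -1.019 1.391
v -1.529 -1.32 2.603
v -1.808 -1.178 1.284
v -1.351 -1.479 2.497
v -1.576 -1.243 1.181
v -1.119 -1.543 2.393
v -1.33 -1.201 1.099
v -0.874 -1.502 2.311
v -0.4 -4.592 2.887
v 0.237 -4.327 2.391
v 0.177 -2.523 3.276
v -0.46 -2.788 3.773
v -0.347 -4.216 2.126
v -0.407 -2.413 3.012
v -0.963 -4.326 2.308
v -1.022 -2.522 3.193
v -1.248 -4.591 2.829
v -1.308 -2.787 3.714
v -1.037 -4.857 3.384
v -1.097 -3.053 4.269
v -0.453 -4.967 3.648
v -0.513 -3.164 4.534
v 0.162 -4.858 3.467
v 0.103 -3.054 4.352
v 0.448 -4.593 2.946
v 0.388 -2.789 3.831
v 2.764 -3.503 -1.701
v 2.521 -3.447 -0.805
v 2.315 -2.161 -1.907
v 2.073 -2.105 -1.011
v 4.507 -2.855 -1.269
v 4.265 -2.799 -0.373
v 4.059 -1.513 -1.475
v 3.816 -1.457 -0.579
f 2 1 5
f 2 5 3
f 3 5 6
f 3 6 4
f 5 1 7
f 5 7 6
f 6 7 8
f 6 8 4
f 7 1 9
f 7 9 8
f 8 9 10
f 8 10 4
f 9 1 11
f 9 11 10
f 10 11 12
f 10 12 4
f 11 1 13
f 11 13 12
f 12 13 14
f 12 14 4
f 13 1 15
f 13 15 14
f 14 15 16
f 14 16 4
f 15 1 17
f 15 17 16
f 16 17 18
f 16 18 4
f 17 1 19
f 17 19 18
f 18 19 20
f 18 20 4
f 19 1 21
f 19 21 20
f 20 21 22
f 20 22 4
f 21 1 23
f 21 23 22
f 22 23 24
f 22 24 4
f 23 1 25
f 23 25 24
f 24 25 26
f 24 26 4
f 25 1 27
f 25 27 26
f 26 27 28
f 26 28 4
f 27 1 29
f 27 29 28
f 28 29 30
f 28 30 4
f 29 1 31
f 29 31 30
f 30 31 32
f 30 32 4
f 31 1 2
f 31 2 32
f 32 2 3
f 32 3 4
f 34 33 37
f 34 37 35
f 35 37 38
f 35 38 36
f 37 33 39
f 37 39 38
f 38 39 40
f 38 40 36
f 39 33 41
f 39 41 40
f 40 41 42
f 40 42 36
f 41 33 43
f 41 43 42
f 42 43 44
f 42 44 36
f 43 33 45
f 43 45 44
f 44 45 46
f 44 46 36
f 45 33 47
f 45 47 46
f 46 47 48
f 46 48 36
f 47 33 49
f 47 49 48
f 48 49 50
f 48 50 36
f 49 33 34
f 49 34 50
f 50 34 35
f 50 35 36
f 52 54 51
f 55 52 51
f 51 54 53
f 53 55 51
f 52 58 54
f 56 52 55
f 56 58 52
f 54 58 53
f 57 55 53
f 53 58 57
f 57 56 55
f 58 56 57



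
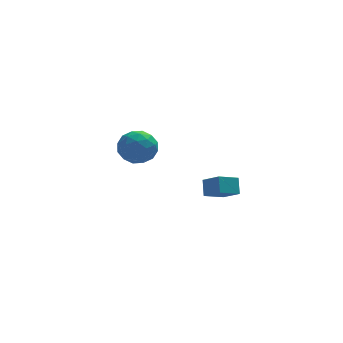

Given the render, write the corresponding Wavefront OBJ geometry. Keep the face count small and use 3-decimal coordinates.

v 2.209 -3.876 -3.173
v 2.273 -3.235 -2.434
v 3.263 -3.461 -3.625
v 3.328 -2.82 -2.886
v 2.832 -4.72 -2.494
v 2.897 -4.079 -1.755
v 3.887 -4.305 -2.946
v 3.951 -3.664 -2.207
v -0.434 3.142 -4.021
v 0.673 3.181 -3.771
v -0.713 1.999 -2.609
v 0.394 2.038 -2.359
v -0.256 2.956 -2.202
v -0.084 3.662 -3.074
v 0.044 1.518 -3.306
v 0.216 2.224 -4.178
v 0.968 2.177 -3.329
v 0.783 3.066 -2.646
v -0.823 2.114 -3.734
v -1.008 3.003 -3.051
v 0.144 3.262 -4.02
v -0.184 1.918 -2.36
v -0.566 2.458 -2.268
v 0.085 2.481 -2.121
v -0.301 3.544 -3.61
v 0.35 3.567 -3.463
v -0.196 3.435 -2.541
v -0.39 1.613 -2.917
v 0.261 1.636 -2.77
v -0.125 2.699 -4.259
v 0.526 2.722 -4.112
v 0.156 1.745 -3.839
v 0.968 2.694 -3.613
v 0.804 2.023 -2.783
v 0.598 1.717 -3.34
v 0.7 2.132 -3.853
v 0.859 3.217 -3.212
v 0.695 2.545 -2.382
v 0.313 3.085 -2.29
v 0.415 3.5 -2.802
v 1.033 2.627 -2.952
v -0.735 2.635 -3.998
v -0.899 1.963 -3.168
v -0.455 1.68 -3.578
v -0.353 2.095 -4.09
v -0.844 3.157 -3.597
v -1.008 2.486 -2.767
v -0.74 3.048 -2.527
v -0.638 3.463 -3.04
v -1.073 2.553 -3.428
f 2 4 1
f 5 2 1
f 1 4 3
f 3 5 1
f 2 8 4
f 6 2 5
f 6 8 2
f 4 8 3
f 7 5 3
f 3 8 7
f 7 6 5
f 8 6 7
f 9 46 25
f 46 20 49
f 25 49 14
f 46 49 25
f 9 25 21
f 25 14 26
f 21 26 10
f 25 26 21
f 9 21 30
f 21 10 31
f 30 31 16
f 21 31 30
f 9 30 42
f 30 16 45
f 42 45 19
f 30 45 42
f 9 42 46
f 42 19 50
f 46 50 20
f 42 50 46
f 10 26 37
f 26 14 40
f 37 40 18
f 26 40 37
f 14 49 27
f 49 20 48
f 27 48 13
f 49 48 27
f 20 50 47
f 50 19 43
f 47 43 11
f 50 43 47
f 19 45 44
f 45 16 32
f 44 32 15
f 45 32 44
f 16 31 36
f 31 10 33
f 36 33 17
f 31 33 36
f 12 38 24
f 38 18 39
f 24 39 13
f 38 39 24
f 12 24 22
f 24 13 23
f 22 23 11
f 24 23 22
f 12 22 29
f 22 11 28
f 29 28 15
f 22 28 29
f 12 29 34
f 29 15 35
f 34 35 17
f 29 35 34
f 12 34 38
f 34 17 41
f 38 41 18
f 34 41 38
f 13 39 27
f 39 18 40
f 27 40 14
f 39 40 27
f 11 23 47
f 23 13 48
f 47 48 20
f 23 48 47
f 15 28 44
f 28 11 43
f 44 43 19
f 28 43 44
f 17 35 36
f 35 15 32
f 36 32 16
f 35 32 36
f 18 41 37
f 41 17 33
f 37 33 10
f 41 33 37



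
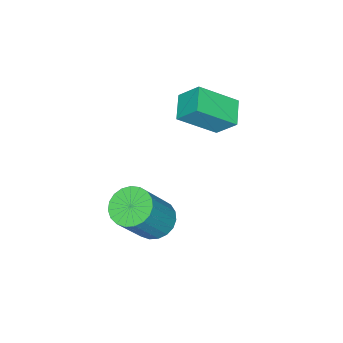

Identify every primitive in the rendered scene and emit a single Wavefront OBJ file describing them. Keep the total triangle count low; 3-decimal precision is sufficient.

v -1.021 1.685 -0.79
v -0.506 1.616 -1.128
v 0.397 1.506 0.273
v -0.119 1.575 0.61
v -0.518 1.872 -1.1
v 0.385 1.762 0.3
v -0.617 2.095 -1.019
v 0.286 1.985 0.382
v -0.786 2.248 -0.898
v 0.117 2.138 0.502
v -0.995 2.304 -0.759
v -0.092 2.194 0.642
v -1.209 2.252 -0.625
v -0.306 2.142 0.776
v -1.391 2.103 -0.519
v -0.488 1.993 0.881
v -1.509 1.881 -0.461
v -0.606 1.771 0.94
v -1.542 1.625 -0.459
v -0.639 1.515 0.941
v -1.486 1.38 -0.515
v -0.583 1.27 0.886
v -1.349 1.187 -0.618
v -0.446 1.077 0.782
v -1.155 1.081 -0.751
v -0.252 0.971 0.649
v -0.939 1.079 -0.891
v -0.036 0.969 0.509
v -0.737 1.182 -1.014
v 0.166 1.072 0.387
v -0.583 1.371 -1.097
v 0.32 1.262 0.303
v -3.054 1.081 2.601
v -3.147 1.653 3.223
v -3.8 1.844 1.789
v -3.893 2.415 2.412
v -2.387 1.465 2.348
v -2.48 2.036 2.971
v -3.133 2.227 1.537
v -3.226 2.799 2.159
f 2 1 5
f 2 5 3
f 3 5 6
f 3 6 4
f 5 1 7
f 5 7 6
f 6 7 8
f 6 8 4
f 7 1 9
f 7 9 8
f 8 9 10
f 8 10 4
f 9 1 11
f 9 11 10
f 10 11 12
f 10 12 4
f 11 1 13
f 11 13 12
f 12 13 14
f 12 14 4
f 13 1 15
f 13 15 14
f 14 15 16
f 14 16 4
f 15 1 17
f 15 17 16
f 16 17 18
f 16 18 4
f 17 1 19
f 17 19 18
f 18 19 20
f 18 20 4
f 19 1 21
f 19 21 20
f 20 21 22
f 20 22 4
f 21 1 23
f 21 23 22
f 22 23 24
f 22 24 4
f 23 1 25
f 23 25 24
f 24 25 26
f 24 26 4
f 25 1 27
f 25 27 26
f 26 27 28
f 26 28 4
f 27 1 29
f 27 29 28
f 28 29 30
f 28 30 4
f 29 1 31
f 29 31 30
f 30 31 32
f 30 32 4
f 31 1 2
f 31 2 32
f 32 2 3
f 32 3 4
f 34 36 33
f 37 34 33
f 33 36 35
f 35 37 33
f 34 40 36
f 38 34 37
f 38 40 34
f 36 40 35
f 39 37 35
f 35 40 39
f 39 38 37
f 40 38 39



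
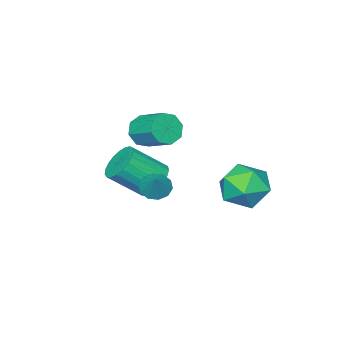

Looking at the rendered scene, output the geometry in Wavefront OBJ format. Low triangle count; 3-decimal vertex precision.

v 0.808 -1.721 0.064
v 1.415 -1.773 -0.543
v 2.458 -2.59 0.569
v 1.852 -2.539 1.176
v 1.493 -1.461 -0.387
v 2.536 -2.278 0.725
v 1.452 -1.194 -0.152
v 2.496 -2.011 0.96
v 1.3 -1.018 0.119
v 2.344 -1.836 1.231
v 1.063 -0.964 0.382
v 2.107 -1.781 1.494
v 0.782 -1.041 0.589
v 1.825 -1.858 1.701
v 0.506 -1.235 0.705
v 1.549 -2.052 1.817
v 0.281 -1.514 0.711
v 1.325 -2.331 1.823
v 0.148 -1.828 0.605
v 1.192 -2.645 1.717
v 0.129 -2.124 0.405
v 1.173 -2.941 1.517
v 0.228 -2.35 0.146
v 1.271 -3.168 1.258
v 0.427 -2.468 -0.127
v 1.47 -3.285 0.985
v 0.691 -2.456 -0.367
v 1.735 -3.274 0.745
v 0.976 -2.318 -0.532
v 2.02 -3.135 0.58
v 1.232 -2.076 -0.595
v 2.276 -2.894 0.517
v -2.549 0.982 0.259
v -1.864 1.836 -0.115
v -1.276 -0.276 -0.285
v -0.591 0.578 -0.659
v -0.772 0.436 0.475
v -1.559 1.214 0.811
v -1.581 0.346 -1.211
v -2.368 1.124 -0.875
v -1.266 1.443 -1.023
v -0.766 1.499 0.019
v -2.374 0.061 -0.419
v -1.874 0.117 0.623
v -1.076 -4.205 1.042
v -0.597 -4.513 1.59
v -0.525 -3.163 2.285
v -1.004 -2.855 1.738
v -0.294 -4.286 1.118
v -0.222 -2.936 1.814
v -0.449 -4.012 0.602
v -0.377 -2.662 1.298
v -0.971 -3.851 0.344
v -0.899 -2.501 1.039
v -1.555 -3.897 0.495
v -1.483 -2.547 1.19
v -1.858 -4.124 0.966
v -1.786 -2.774 1.662
v -1.703 -4.398 1.482
v -1.631 -3.048 2.178
v -1.181 -4.559 1.741
v -1.109 -3.209 2.436
v 1.905 -0.522 0.705
v 2.157 -0.114 0.281
v 2.455 0.022 1.555
v 1.814 0.037 0.406
v 1.505 -0.026 0.646
v 1.349 -0.278 0.908
v 1.406 -0.623 1.092
v 1.653 -0.93 1.129
v 1.996 -1.081 1.003
v 2.304 -1.018 0.763
v 2.46 -0.766 0.501
v 2.404 -0.421 0.317
f 2 1 5
f 2 5 3
f 3 5 6
f 3 6 4
f 5 1 7
f 5 7 6
f 6 7 8
f 6 8 4
f 7 1 9
f 7 9 8
f 8 9 10
f 8 10 4
f 9 1 11
f 9 11 10
f 10 11 12
f 10 12 4
f 11 1 13
f 11 13 12
f 12 13 14
f 12 14 4
f 13 1 15
f 13 15 14
f 14 15 16
f 14 16 4
f 15 1 17
f 15 17 16
f 16 17 18
f 16 18 4
f 17 1 19
f 17 19 18
f 18 19 20
f 18 20 4
f 19 1 21
f 19 21 20
f 20 21 22
f 20 22 4
f 21 1 23
f 21 23 22
f 22 23 24
f 22 24 4
f 23 1 25
f 23 25 24
f 24 25 26
f 24 26 4
f 25 1 27
f 25 27 26
f 26 27 28
f 26 28 4
f 27 1 29
f 27 29 28
f 28 29 30
f 28 30 4
f 29 1 31
f 29 31 30
f 30 31 32
f 30 32 4
f 31 1 2
f 31 2 32
f 32 2 3
f 32 3 4
f 33 44 38
f 33 38 34
f 33 34 40
f 33 40 43
f 33 43 44
f 34 38 42
f 38 44 37
f 44 43 35
f 43 40 39
f 40 34 41
f 36 42 37
f 36 37 35
f 36 35 39
f 36 39 41
f 36 41 42
f 37 42 38
f 35 37 44
f 39 35 43
f 41 39 40
f 42 41 34
f 46 45 49
f 46 49 47
f 47 49 50
f 47 50 48
f 49 45 51
f 49 51 50
f 50 51 52
f 50 52 48
f 51 45 53
f 51 53 52
f 52 53 54
f 52 54 48
f 53 45 55
f 53 55 54
f 54 55 56
f 54 56 48
f 55 45 57
f 55 57 56
f 56 57 58
f 56 58 48
f 57 45 59
f 57 59 58
f 58 59 60
f 58 60 48
f 59 45 61
f 59 61 60
f 60 61 62
f 60 62 48
f 61 45 46
f 61 46 62
f 62 46 47
f 62 47 48
f 64 63 66
f 64 66 65
f 66 63 67
f 66 67 65
f 67 63 68
f 67 68 65
f 68 63 69
f 68 69 65
f 69 63 70
f 69 70 65
f 70 63 71
f 70 71 65
f 71 63 72
f 71 72 65
f 72 63 73
f 72 73 65
f 73 63 74
f 73 74 65
f 74 63 64
f 74 64 65



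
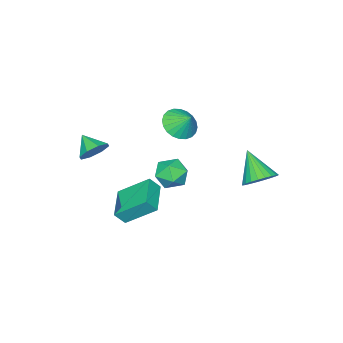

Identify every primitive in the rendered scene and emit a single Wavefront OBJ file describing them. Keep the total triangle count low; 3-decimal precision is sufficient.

v 2.38 -2.276 -4.499
v 1.621 -0.784 -3.23
v 3.929 -1.157 -4.888
v 3.171 0.335 -3.62
v 2.809 -2.635 -3.82
v 2.051 -1.143 -2.552
v 4.359 -1.516 -4.21
v 3.6 -0.024 -2.941
v 4.073 -3.023 -0.251
v 4.921 -3.245 -0.323
v 3.867 -4.037 0.451
v 4.802 -2.852 0.21
v 4.256 -2.558 0.473
v 3.602 -2.538 0.312
v 3.224 -2.801 -0.179
v 3.343 -3.195 -0.712
v 3.89 -3.488 -0.976
v 4.543 -3.509 -0.814
v 0.825 -0.175 1.377
v 1.733 0.109 1.037
v 0.895 0.615 2.223
v 1.496 0.349 0.833
v 1.157 0.509 0.711
v 0.767 0.565 0.691
v 0.387 0.508 0.776
v 0.073 0.348 0.951
v -0.127 0.107 1.192
v -0.181 -0.176 1.46
v -0.083 -0.459 1.716
v 0.154 -0.699 1.92
v 0.493 -0.859 2.042
v 0.883 -0.915 2.062
v 1.264 -0.858 1.978
v 1.578 -0.697 1.802
v 1.777 -0.457 1.561
v 1.832 -0.174 1.293
v -0.916 3.632 -2.082
v -0.27 2.982 -2.429
v -1.424 2.368 -0.658
v -0.054 3.175 -2.18
v 0.03 3.439 -1.916
v -0.029 3.731 -1.677
v -0.223 4.009 -1.5
v -0.523 4.229 -1.411
v -0.883 4.358 -1.425
v -1.248 4.377 -1.538
v -1.562 4.282 -1.735
v -1.778 4.089 -1.984
v -1.862 3.825 -2.248
v -1.803 3.533 -2.486
v -1.609 3.255 -2.664
v -1.309 3.035 -2.752
v -0.949 2.905 -2.739
v -0.584 2.887 -2.625
v -0.108 -0.629 -3.973
v 0.622 -1.346 -4.165
v -0.602 -1.494 -2.615
v 0.128 -2.211 -2.807
v 0.405 -1.257 -2.497
v 0.71 -0.722 -3.336
v -0.69 -2.118 -3.444
v -0.385 -1.583 -4.283
v 0.262 -2.266 -3.837
v 0.939 -1.734 -3.252
v -0.919 -1.106 -3.528
v -0.242 -0.574 -2.943
f 2 4 1
f 5 2 1
f 1 4 3
f 3 5 1
f 2 8 4
f 6 2 5
f 6 8 2
f 4 8 3
f 7 5 3
f 3 8 7
f 7 6 5
f 8 6 7
f 10 9 12
f 10 12 11
f 12 9 13
f 12 13 11
f 13 9 14
f 13 14 11
f 14 9 15
f 14 15 11
f 15 9 16
f 15 16 11
f 16 9 17
f 16 17 11
f 17 9 18
f 17 18 11
f 18 9 10
f 18 10 11
f 20 19 22
f 20 22 21
f 22 19 23
f 22 23 21
f 23 19 24
f 23 24 21
f 24 19 25
f 24 25 21
f 25 19 26
f 25 26 21
f 26 19 27
f 26 27 21
f 27 19 28
f 27 28 21
f 28 19 29
f 28 29 21
f 29 19 30
f 29 30 21
f 30 19 31
f 30 31 21
f 31 19 32
f 31 32 21
f 32 19 33
f 32 33 21
f 33 19 34
f 33 34 21
f 34 19 35
f 34 35 21
f 35 19 36
f 35 36 21
f 36 19 20
f 36 20 21
f 38 37 40
f 38 40 39
f 40 37 41
f 40 41 39
f 41 37 42
f 41 42 39
f 42 37 43
f 42 43 39
f 43 37 44
f 43 44 39
f 44 37 45
f 44 45 39
f 45 37 46
f 45 46 39
f 46 37 47
f 46 47 39
f 47 37 48
f 47 48 39
f 48 37 49
f 48 49 39
f 49 37 50
f 49 50 39
f 50 37 51
f 50 51 39
f 51 37 52
f 51 52 39
f 52 37 53
f 52 53 39
f 53 37 54
f 53 54 39
f 54 37 38
f 54 38 39
f 55 66 60
f 55 60 56
f 55 56 62
f 55 62 65
f 55 65 66
f 56 60 64
f 60 66 59
f 66 65 57
f 65 62 61
f 62 56 63
f 58 64 59
f 58 59 57
f 58 57 61
f 58 61 63
f 58 63 64
f 59 64 60
f 57 59 66
f 61 57 65
f 63 61 62
f 64 63 56



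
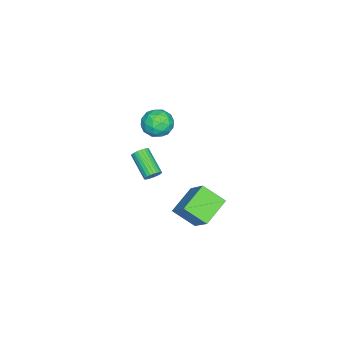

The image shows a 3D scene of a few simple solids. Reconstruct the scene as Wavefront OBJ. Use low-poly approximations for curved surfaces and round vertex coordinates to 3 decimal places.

v -2.432 0.198 -4.702
v -2.341 -1.152 -3.74
v -1.377 1.325 -3.22
v -1.287 -0.025 -2.258
v -0.773 -0.275 -5.522
v -0.683 -1.625 -4.56
v 0.281 0.852 -4.04
v 0.372 -0.498 -3.078
v -1.329 -2.472 2.153
v -0.592 -1.816 2.215
v -0.828 -3.164 3.505
v -0.091 -2.508 3.567
v -1.025 -2.216 3.702
v -1.335 -1.788 2.867
v -0.085 -3.192 2.853
v -0.395 -2.764 2.018
v 0.177 -2.261 2.648
v -0.404 -1.658 3.173
v -1.016 -3.322 2.547
v -1.597 -2.719 3.072
v -1.005 -2.083 2.066
v -0.415 -2.897 3.654
v -0.964 -2.725 3.734
v -0.531 -2.34 3.77
v -1.441 -2.067 2.448
v -1.008 -1.681 2.485
v -1.263 -1.916 3.359
v -0.412 -3.299 3.235
v 0.021 -2.913 3.272
v -0.889 -2.64 1.95
v -0.456 -2.255 1.986
v -0.157 -3.064 2.361
v -0.12 -1.959 2.356
v 0.175 -2.366 3.151
v 0.179 -2.768 2.731
v -0.004 -2.517 2.24
v -0.461 -1.605 2.665
v -0.166 -2.012 3.459
v -0.715 -1.84 3.539
v -0.898 -1.588 3.048
v -0.009 -1.866 2.919
v -1.254 -2.968 2.261
v -0.959 -3.375 3.055
v -0.522 -3.392 2.672
v -0.705 -3.14 2.181
v -1.595 -2.614 2.569
v -1.3 -3.021 3.364
v -1.416 -2.463 3.48
v -1.599 -2.212 2.989
v -1.411 -3.114 2.801
v -0.717 -2.774 -1.813
v -0.451 -2.605 -1.363
v -1.376 -3.777 -0.376
v -1.643 -3.946 -0.827
v -0.62 -2.472 -1.364
v -1.545 -3.645 -0.377
v -0.803 -2.386 -1.433
v -1.729 -3.558 -0.446
v -0.974 -2.358 -1.56
v -1.899 -3.531 -0.574
v -1.105 -2.394 -1.726
v -2.031 -3.566 -0.74
v -1.178 -2.488 -1.905
v -2.103 -3.66 -0.919
v -1.18 -2.625 -2.07
v -2.106 -3.797 -1.084
v -1.112 -2.785 -2.196
v -2.037 -3.957 -1.21
v -0.984 -2.943 -2.264
v -1.909 -4.115 -1.277
v -0.815 -3.075 -2.263
v -1.74 -4.248 -1.276
v -0.631 -3.162 -2.194
v -1.557 -4.334 -1.207
v -0.461 -3.189 -2.066
v -1.386 -4.362 -1.08
v -0.329 -3.154 -1.9
v -1.255 -4.326 -0.914
v -0.257 -3.06 -1.721
v -1.182 -4.232 -0.735
v -0.254 -2.923 -1.556
v -1.18 -4.095 -0.57
v -0.323 -2.763 -1.43
v -1.248 -3.935 -0.444
f 2 4 1
f 5 2 1
f 1 4 3
f 3 5 1
f 2 8 4
f 6 2 5
f 6 8 2
f 4 8 3
f 7 5 3
f 3 8 7
f 7 6 5
f 8 6 7
f 9 46 25
f 46 20 49
f 25 49 14
f 46 49 25
f 9 25 21
f 25 14 26
f 21 26 10
f 25 26 21
f 9 21 30
f 21 10 31
f 30 31 16
f 21 31 30
f 9 30 42
f 30 16 45
f 42 45 19
f 30 45 42
f 9 42 46
f 42 19 50
f 46 50 20
f 42 50 46
f 10 26 37
f 26 14 40
f 37 40 18
f 26 40 37
f 14 49 27
f 49 20 48
f 27 48 13
f 49 48 27
f 20 50 47
f 50 19 43
f 47 43 11
f 50 43 47
f 19 45 44
f 45 16 32
f 44 32 15
f 45 32 44
f 16 31 36
f 31 10 33
f 36 33 17
f 31 33 36
f 12 38 24
f 38 18 39
f 24 39 13
f 38 39 24
f 12 24 22
f 24 13 23
f 22 23 11
f 24 23 22
f 12 22 29
f 22 11 28
f 29 28 15
f 22 28 29
f 12 29 34
f 29 15 35
f 34 35 17
f 29 35 34
f 12 34 38
f 34 17 41
f 38 41 18
f 34 41 38
f 13 39 27
f 39 18 40
f 27 40 14
f 39 40 27
f 11 23 47
f 23 13 48
f 47 48 20
f 23 48 47
f 15 28 44
f 28 11 43
f 44 43 19
f 28 43 44
f 17 35 36
f 35 15 32
f 36 32 16
f 35 32 36
f 18 41 37
f 41 17 33
f 37 33 10
f 41 33 37
f 52 51 55
f 52 55 53
f 53 55 56
f 53 56 54
f 55 51 57
f 55 57 56
f 56 57 58
f 56 58 54
f 57 51 59
f 57 59 58
f 58 59 60
f 58 60 54
f 59 51 61
f 59 61 60
f 60 61 62
f 60 62 54
f 61 51 63
f 61 63 62
f 62 63 64
f 62 64 54
f 63 51 65
f 63 65 64
f 64 65 66
f 64 66 54
f 65 51 67
f 65 67 66
f 66 67 68
f 66 68 54
f 67 51 69
f 67 69 68
f 68 69 70
f 68 70 54
f 69 51 71
f 69 71 70
f 70 71 72
f 70 72 54
f 71 51 73
f 71 73 72
f 72 73 74
f 72 74 54
f 73 51 75
f 73 75 74
f 74 75 76
f 74 76 54
f 75 51 77
f 75 77 76
f 76 77 78
f 76 78 54
f 77 51 79
f 77 79 78
f 78 79 80
f 78 80 54
f 79 51 81
f 79 81 80
f 80 81 82
f 80 82 54
f 81 51 83
f 81 83 82
f 82 83 84
f 82 84 54
f 83 51 52
f 83 52 84
f 84 52 53
f 84 53 54

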